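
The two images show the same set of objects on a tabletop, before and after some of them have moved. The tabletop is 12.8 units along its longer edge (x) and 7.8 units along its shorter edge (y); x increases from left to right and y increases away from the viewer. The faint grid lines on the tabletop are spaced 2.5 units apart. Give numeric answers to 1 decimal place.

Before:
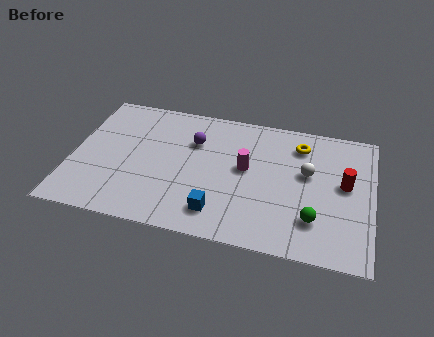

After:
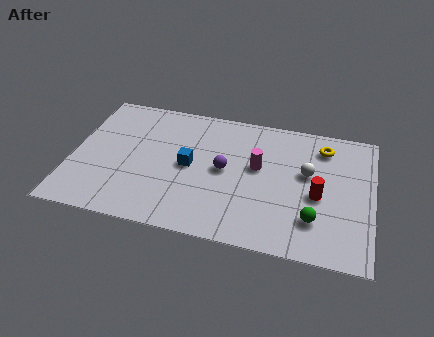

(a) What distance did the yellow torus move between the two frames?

1.0

The yellow torus moved from about (9.6, 6.2) to (10.6, 6.3), a distance of √(1.0² + 0.1²) ≈ 1.0.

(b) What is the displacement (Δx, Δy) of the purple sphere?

(1.4, -1.4)

The purple sphere was at about (5.1, 5.4) and moved to about (6.5, 4.0).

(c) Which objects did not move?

the white sphere and the green sphere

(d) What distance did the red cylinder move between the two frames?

1.4

From (11.6, 4.3) to (10.5, 3.4), the red cylinder covered √(1.1² + 0.9²) ≈ 1.4 units.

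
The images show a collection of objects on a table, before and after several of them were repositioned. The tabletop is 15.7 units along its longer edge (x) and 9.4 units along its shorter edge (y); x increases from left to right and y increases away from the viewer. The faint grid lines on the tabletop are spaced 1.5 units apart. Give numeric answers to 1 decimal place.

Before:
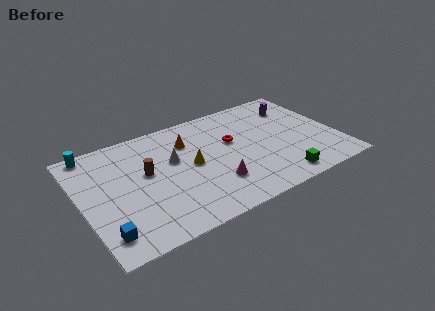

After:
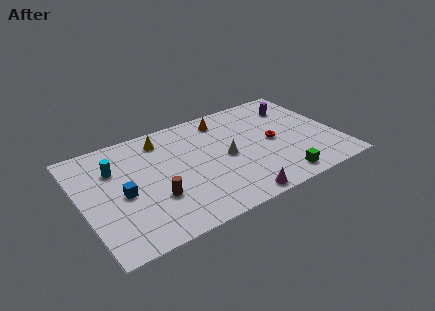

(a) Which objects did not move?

the green cube and the purple cylinder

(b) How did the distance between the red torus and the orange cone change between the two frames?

+1.3

They were about 2.9 units apart before and 4.2 after — 1.3 units further apart.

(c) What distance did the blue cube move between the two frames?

3.0

The blue cube was near (1.0, 1.7) before and (2.4, 4.3) after, so it travelled √(1.4² + 2.6²) ≈ 3.0 units.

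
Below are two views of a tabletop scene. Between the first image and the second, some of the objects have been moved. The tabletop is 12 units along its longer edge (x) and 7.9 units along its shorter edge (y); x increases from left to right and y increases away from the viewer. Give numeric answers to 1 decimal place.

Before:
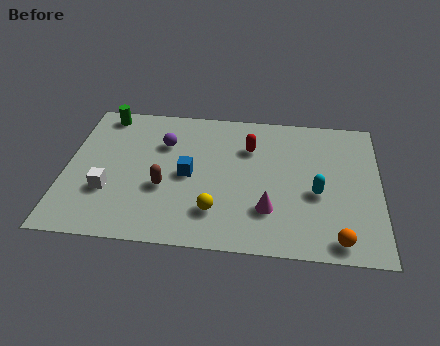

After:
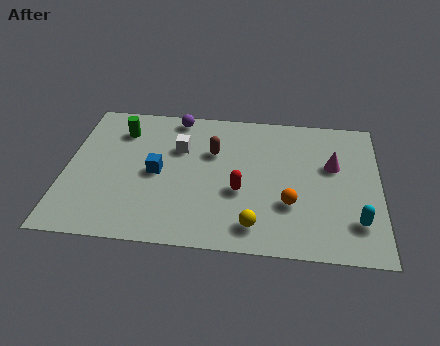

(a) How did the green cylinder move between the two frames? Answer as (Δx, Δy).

(0.7, -0.9)

From the two frames, the green cylinder sits at roughly (1.3, 7.0) before and (2.0, 6.1) after.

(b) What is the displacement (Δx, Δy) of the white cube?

(2.6, 2.7)

The white cube was at about (1.7, 2.6) and moved to about (4.3, 5.3).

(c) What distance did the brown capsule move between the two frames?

2.8

The brown capsule moved from about (3.8, 3.0) to (5.6, 5.2), a distance of √(1.8² + 2.2²) ≈ 2.8.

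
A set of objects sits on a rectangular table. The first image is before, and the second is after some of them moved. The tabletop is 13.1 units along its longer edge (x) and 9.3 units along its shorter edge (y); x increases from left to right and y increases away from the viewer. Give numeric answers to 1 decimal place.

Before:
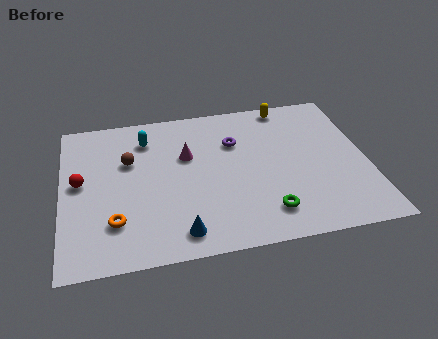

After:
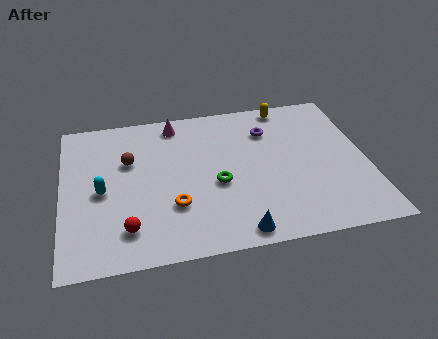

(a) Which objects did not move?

the brown sphere and the yellow capsule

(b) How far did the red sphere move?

3.6

The red sphere moved from about (0.8, 5.0) to (2.7, 1.9), a distance of √(1.9² + 3.1²) ≈ 3.6.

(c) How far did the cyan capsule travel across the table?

3.6

The cyan capsule was near (3.7, 7.3) before and (1.7, 4.3) after, so it travelled √(2.0² + 3.0²) ≈ 3.6 units.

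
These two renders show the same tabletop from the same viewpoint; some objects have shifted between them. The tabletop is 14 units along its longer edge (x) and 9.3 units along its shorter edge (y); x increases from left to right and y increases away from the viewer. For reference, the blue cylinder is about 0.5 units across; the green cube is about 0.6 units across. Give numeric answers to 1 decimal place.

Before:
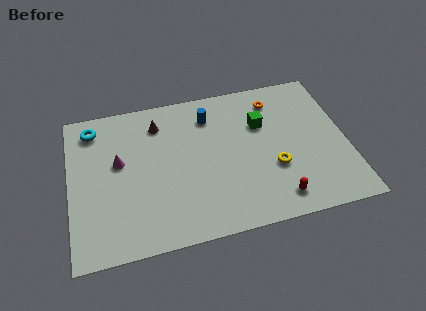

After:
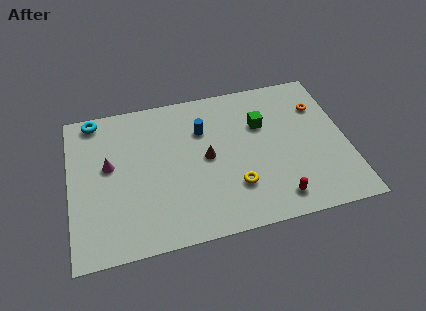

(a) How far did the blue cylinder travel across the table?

0.9

The blue cylinder was near (7.2, 7.3) before and (6.8, 6.5) after, so it travelled √(0.4² + 0.8²) ≈ 0.9 units.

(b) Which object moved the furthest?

the brown cone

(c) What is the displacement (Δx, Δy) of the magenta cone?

(-0.5, -0.1)

From the two frames, the magenta cone sits at roughly (2.5, 5.4) before and (2.0, 5.3) after.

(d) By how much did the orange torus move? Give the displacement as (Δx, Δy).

(2.2, -0.9)

The orange torus started near (10.6, 7.6) and ended near (12.8, 6.7).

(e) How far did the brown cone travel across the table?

3.5

The brown cone moved from about (4.6, 7.4) to (6.9, 4.7), a distance of √(2.3² + 2.7²) ≈ 3.5.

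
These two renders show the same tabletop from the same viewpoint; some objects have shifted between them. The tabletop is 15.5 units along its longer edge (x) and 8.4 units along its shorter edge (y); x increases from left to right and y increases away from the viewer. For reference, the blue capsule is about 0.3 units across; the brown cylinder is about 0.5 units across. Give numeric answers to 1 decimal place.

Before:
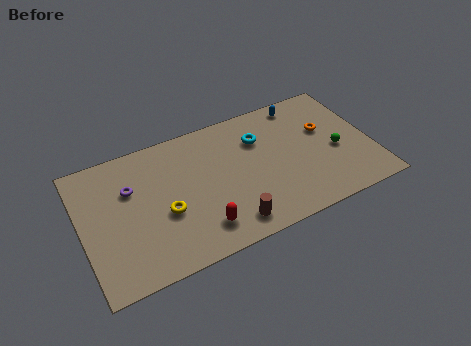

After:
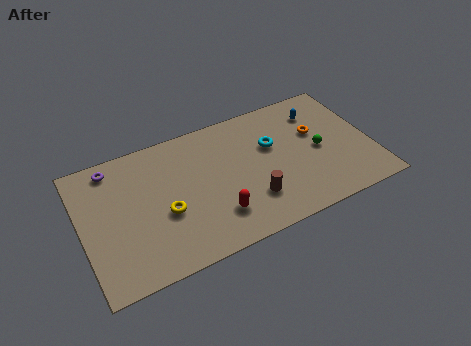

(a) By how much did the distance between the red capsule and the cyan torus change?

-1.0

Before: roughly 5.7 units apart; after: 4.7. That's 1.0 units closer together.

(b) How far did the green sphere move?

1.0

From (13.6, 3.6) to (12.7, 4.0), the green sphere covered √(0.9² + 0.4²) ≈ 1.0 units.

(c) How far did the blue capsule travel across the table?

1.2

The blue capsule was near (12.2, 7.4) before and (13.0, 6.5) after, so it travelled √(0.8² + 0.9²) ≈ 1.2 units.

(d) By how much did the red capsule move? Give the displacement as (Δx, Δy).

(0.9, 0.4)

The red capsule was at about (6.0, 1.7) and moved to about (6.9, 2.1).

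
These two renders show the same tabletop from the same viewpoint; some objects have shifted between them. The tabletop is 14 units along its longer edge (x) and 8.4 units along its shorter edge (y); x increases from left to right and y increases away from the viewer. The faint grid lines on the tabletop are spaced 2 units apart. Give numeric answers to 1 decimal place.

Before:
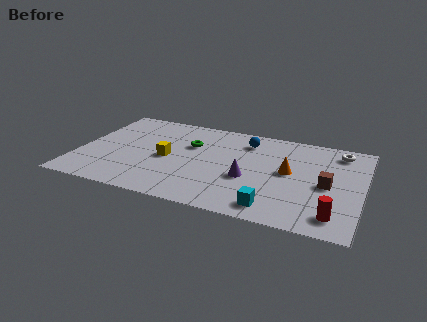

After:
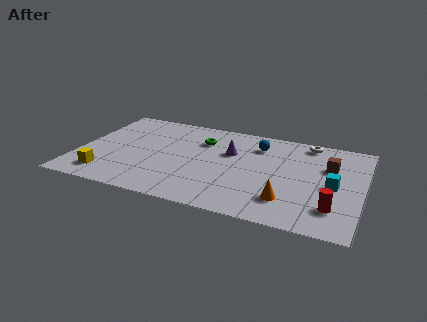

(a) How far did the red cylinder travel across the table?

0.6

The red cylinder moved from about (12.8, 1.4) to (12.7, 2.0), a distance of √(0.1² + 0.6²) ≈ 0.6.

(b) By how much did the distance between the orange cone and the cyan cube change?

-0.5

Before: roughly 3.3 units apart; after: 2.8. That's 0.5 units closer together.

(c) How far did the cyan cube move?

3.8

The cyan cube moved from about (9.9, 1.2) to (12.6, 3.9), a distance of √(2.7² + 2.7²) ≈ 3.8.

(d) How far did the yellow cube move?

3.7

The yellow cube moved from about (4.4, 3.9) to (1.6, 1.5), a distance of √(2.8² + 2.4²) ≈ 3.7.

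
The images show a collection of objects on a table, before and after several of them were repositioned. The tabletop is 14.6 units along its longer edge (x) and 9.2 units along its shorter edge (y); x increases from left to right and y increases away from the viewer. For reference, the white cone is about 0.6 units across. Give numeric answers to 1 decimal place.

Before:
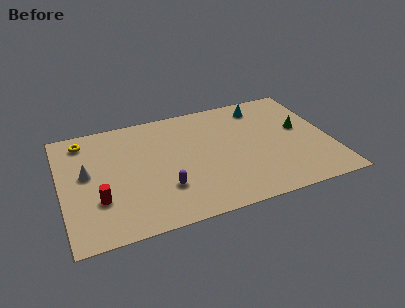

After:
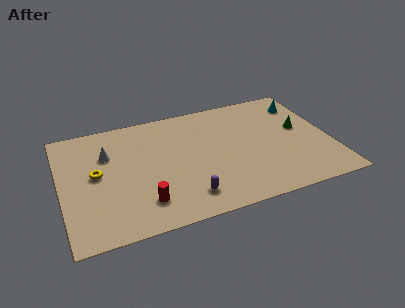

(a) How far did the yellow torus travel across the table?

2.9

From (1.4, 7.8) to (1.9, 4.9), the yellow torus covered √(0.5² + 2.9²) ≈ 2.9 units.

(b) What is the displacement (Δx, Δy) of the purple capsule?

(1.1, -1.0)

The purple capsule started near (5.4, 2.7) and ended near (6.5, 1.7).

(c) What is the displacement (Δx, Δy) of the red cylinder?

(2.3, -0.9)

The red cylinder started near (1.9, 2.9) and ended near (4.2, 2.0).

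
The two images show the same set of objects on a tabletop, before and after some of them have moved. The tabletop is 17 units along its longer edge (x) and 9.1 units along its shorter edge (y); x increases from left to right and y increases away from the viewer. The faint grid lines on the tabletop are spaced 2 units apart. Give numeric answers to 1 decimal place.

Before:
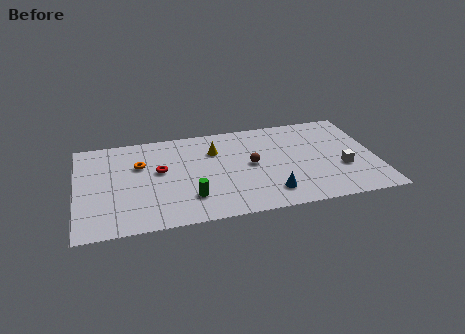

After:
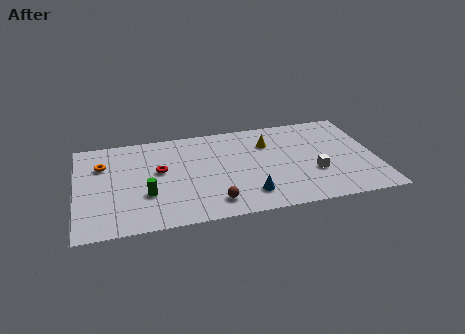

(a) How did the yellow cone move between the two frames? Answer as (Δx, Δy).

(3.1, 0.1)

From the two frames, the yellow cone sits at roughly (7.9, 6.5) before and (11.0, 6.6) after.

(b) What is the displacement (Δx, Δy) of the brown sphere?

(-2.3, -3.1)

The brown sphere started near (9.9, 4.7) and ended near (7.6, 1.6).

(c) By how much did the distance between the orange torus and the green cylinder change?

-0.5

Before: roughly 4.6 units apart; after: 4.1. That's 0.5 units closer together.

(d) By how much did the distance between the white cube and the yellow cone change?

-3.6

Before: roughly 7.8 units apart; after: 4.2. That's 3.6 units closer together.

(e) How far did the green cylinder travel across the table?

2.5

The green cylinder moved from about (6.3, 2.3) to (3.9, 3.1), a distance of √(2.4² + 0.8²) ≈ 2.5.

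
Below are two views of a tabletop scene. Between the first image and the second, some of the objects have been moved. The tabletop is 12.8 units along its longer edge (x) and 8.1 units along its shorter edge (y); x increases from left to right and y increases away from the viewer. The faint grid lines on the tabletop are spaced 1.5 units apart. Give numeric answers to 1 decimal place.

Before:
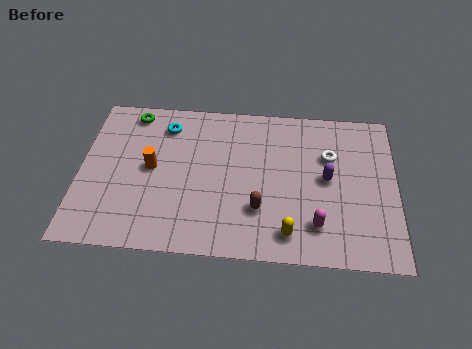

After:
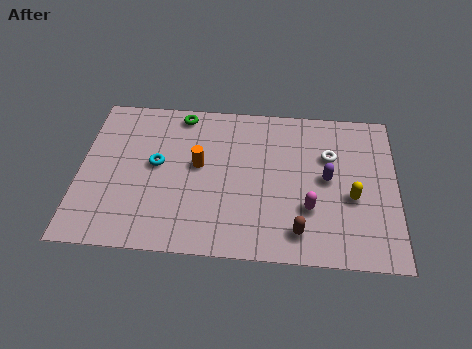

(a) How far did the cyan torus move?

2.1

The cyan torus moved from about (3.4, 6.5) to (3.1, 4.4), a distance of √(0.3² + 2.1²) ≈ 2.1.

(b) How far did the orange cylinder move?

1.9

From (2.9, 4.2) to (4.8, 4.5), the orange cylinder covered √(1.9² + 0.3²) ≈ 1.9 units.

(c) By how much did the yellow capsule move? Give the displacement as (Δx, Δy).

(2.5, 2.0)

The yellow capsule started near (8.5, 1.3) and ended near (11.0, 3.3).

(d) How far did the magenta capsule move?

0.9

The magenta capsule moved from about (9.6, 1.8) to (9.3, 2.6), a distance of √(0.3² + 0.8²) ≈ 0.9.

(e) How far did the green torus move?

2.0

From (2.0, 7.1) to (4.0, 7.2), the green torus covered √(2.0² + 0.1²) ≈ 2.0 units.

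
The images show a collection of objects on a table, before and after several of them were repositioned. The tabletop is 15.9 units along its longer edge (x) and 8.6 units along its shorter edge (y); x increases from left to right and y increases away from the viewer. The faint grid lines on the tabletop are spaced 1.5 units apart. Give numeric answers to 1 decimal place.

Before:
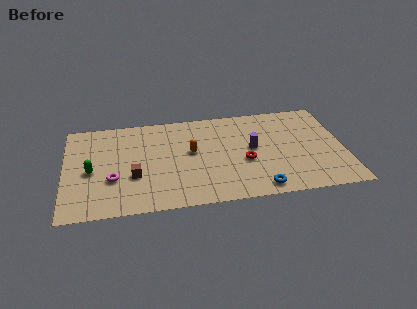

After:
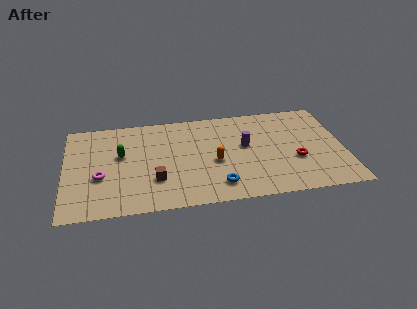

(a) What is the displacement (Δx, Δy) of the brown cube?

(1.2, -0.5)

The brown cube was at about (3.9, 3.1) and moved to about (5.1, 2.6).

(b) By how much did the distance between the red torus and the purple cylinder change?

+2.1

Before: roughly 1.2 units apart; after: 3.3. That's 2.1 units further apart.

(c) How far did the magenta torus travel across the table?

0.8

From (2.7, 3.0) to (2.0, 3.3), the magenta torus covered √(0.7² + 0.3²) ≈ 0.8 units.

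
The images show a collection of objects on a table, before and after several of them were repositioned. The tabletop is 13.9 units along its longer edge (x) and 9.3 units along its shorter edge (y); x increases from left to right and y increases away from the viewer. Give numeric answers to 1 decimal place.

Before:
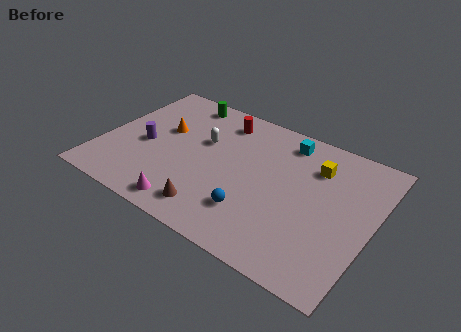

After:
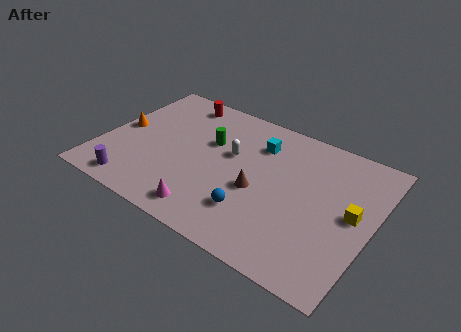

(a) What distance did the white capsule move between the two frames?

1.5

The white capsule moved from about (5.0, 5.8) to (6.5, 5.6), a distance of √(1.5² + 0.2²) ≈ 1.5.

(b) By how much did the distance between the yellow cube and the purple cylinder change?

+2.4

They were about 8.9 units apart before and 11.3 after — 2.4 units further apart.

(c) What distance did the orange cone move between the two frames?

2.3

The orange cone moved from about (2.9, 5.6) to (0.8, 4.7), a distance of √(2.1² + 0.9²) ≈ 2.3.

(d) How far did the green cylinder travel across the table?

3.0

From (3.4, 8.2) to (5.3, 5.9), the green cylinder covered √(1.9² + 2.3²) ≈ 3.0 units.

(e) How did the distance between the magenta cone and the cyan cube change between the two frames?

-1.9

They were about 7.8 units apart before and 5.9 after — 1.9 units closer together.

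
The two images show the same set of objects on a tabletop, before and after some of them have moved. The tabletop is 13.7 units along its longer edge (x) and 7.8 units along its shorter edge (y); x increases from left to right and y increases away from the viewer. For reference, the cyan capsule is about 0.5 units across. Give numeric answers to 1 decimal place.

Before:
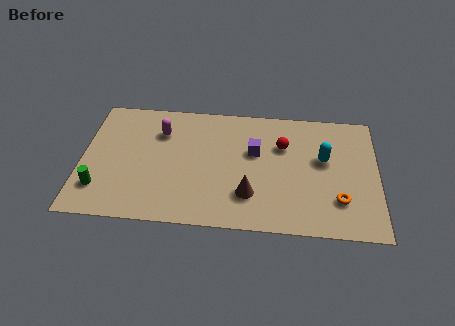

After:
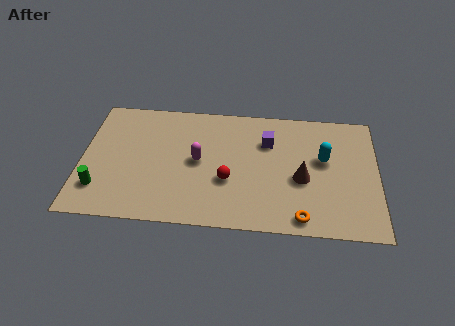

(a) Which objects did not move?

the cyan capsule and the green cylinder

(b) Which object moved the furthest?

the red sphere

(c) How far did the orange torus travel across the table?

2.1

From (11.9, 2.1) to (10.2, 0.9), the orange torus covered √(1.7² + 1.2²) ≈ 2.1 units.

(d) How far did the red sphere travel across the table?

3.5

The red sphere moved from about (9.3, 5.3) to (6.8, 2.9), a distance of √(2.5² + 2.4²) ≈ 3.5.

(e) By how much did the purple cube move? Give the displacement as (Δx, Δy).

(0.6, 0.7)

From the two frames, the purple cube sits at roughly (8.0, 4.8) before and (8.6, 5.5) after.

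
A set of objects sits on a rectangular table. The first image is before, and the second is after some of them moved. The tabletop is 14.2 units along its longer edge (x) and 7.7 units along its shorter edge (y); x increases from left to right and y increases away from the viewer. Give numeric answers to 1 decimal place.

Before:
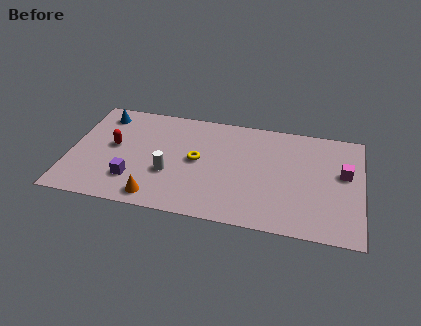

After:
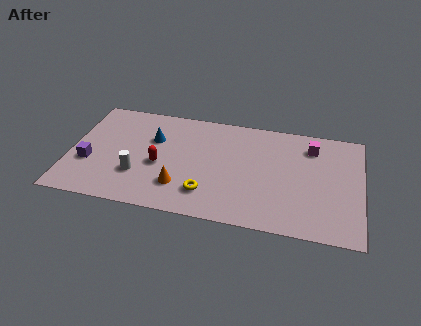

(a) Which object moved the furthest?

the blue cone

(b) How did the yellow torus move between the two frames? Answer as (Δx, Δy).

(0.6, -2.2)

From the two frames, the yellow torus sits at roughly (6.2, 4.0) before and (6.8, 1.8) after.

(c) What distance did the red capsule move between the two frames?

2.5

The red capsule was near (2.1, 4.2) before and (4.4, 3.3) after, so it travelled √(2.3² + 0.9²) ≈ 2.5 units.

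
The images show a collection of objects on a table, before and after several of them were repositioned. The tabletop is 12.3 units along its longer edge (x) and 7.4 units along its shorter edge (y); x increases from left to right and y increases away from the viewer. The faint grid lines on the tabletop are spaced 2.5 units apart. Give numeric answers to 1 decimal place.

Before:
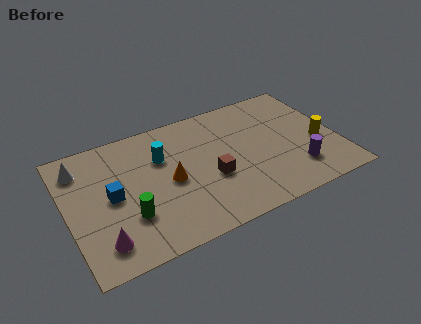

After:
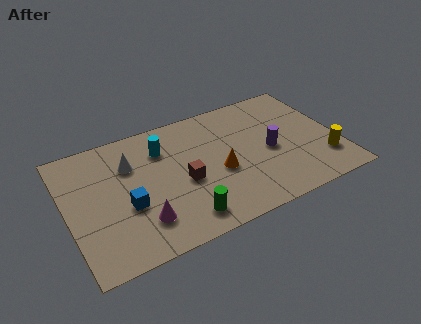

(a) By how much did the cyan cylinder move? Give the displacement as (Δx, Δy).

(0.1, 0.5)

The cyan cylinder started near (4.4, 5.0) and ended near (4.5, 5.5).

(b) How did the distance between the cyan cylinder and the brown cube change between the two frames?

-0.5

Before: roughly 2.9 units apart; after: 2.4. That's 0.5 units closer together.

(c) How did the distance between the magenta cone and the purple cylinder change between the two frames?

-2.6

The distance was about 8.9 in the first image and 6.3 in the second, so they moved 2.6 units closer together.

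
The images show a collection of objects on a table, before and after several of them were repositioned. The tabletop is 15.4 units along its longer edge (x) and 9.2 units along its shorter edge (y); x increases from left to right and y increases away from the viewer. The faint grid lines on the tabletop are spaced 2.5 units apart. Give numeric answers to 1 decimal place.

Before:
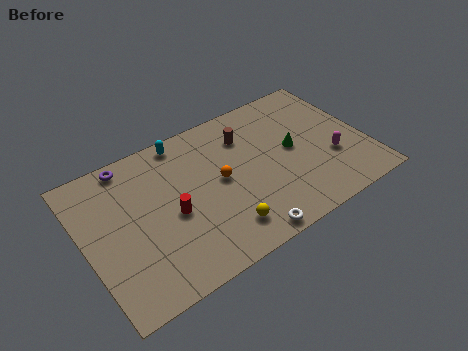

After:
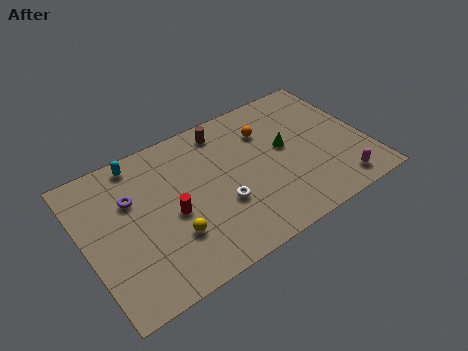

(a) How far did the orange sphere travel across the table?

3.5

The orange sphere was near (7.4, 4.8) before and (10.3, 6.7) after, so it travelled √(2.9² + 1.9²) ≈ 3.5 units.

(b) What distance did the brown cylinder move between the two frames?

1.5

From (9.2, 6.9) to (8.1, 7.9), the brown cylinder covered √(1.1² + 1.0²) ≈ 1.5 units.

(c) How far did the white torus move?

2.6

The white torus moved from about (8.0, 0.8) to (7.2, 3.3), a distance of √(0.8² + 2.5²) ≈ 2.6.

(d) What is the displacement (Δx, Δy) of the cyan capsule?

(-2.5, -0.1)

From the two frames, the cyan capsule sits at roughly (5.9, 8.3) before and (3.4, 8.2) after.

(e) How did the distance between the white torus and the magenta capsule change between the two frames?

+0.6

They were about 5.9 units apart before and 6.5 after — 0.6 units further apart.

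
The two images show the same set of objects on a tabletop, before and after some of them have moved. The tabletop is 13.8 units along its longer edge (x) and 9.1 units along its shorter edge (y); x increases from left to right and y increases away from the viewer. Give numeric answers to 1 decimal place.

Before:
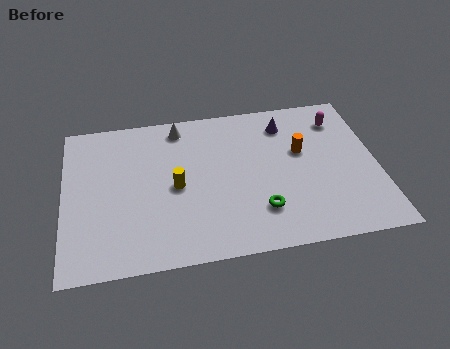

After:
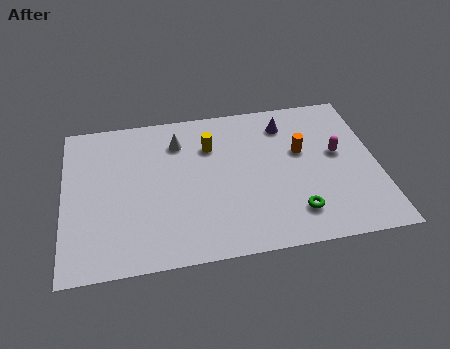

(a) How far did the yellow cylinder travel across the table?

2.7

From (4.9, 4.3) to (6.5, 6.5), the yellow cylinder covered √(1.6² + 2.2²) ≈ 2.7 units.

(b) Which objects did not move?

the purple cone and the orange cylinder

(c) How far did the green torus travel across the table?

1.6

The green torus was near (8.5, 2.3) before and (10.0, 1.9) after, so it travelled √(1.5² + 0.4²) ≈ 1.6 units.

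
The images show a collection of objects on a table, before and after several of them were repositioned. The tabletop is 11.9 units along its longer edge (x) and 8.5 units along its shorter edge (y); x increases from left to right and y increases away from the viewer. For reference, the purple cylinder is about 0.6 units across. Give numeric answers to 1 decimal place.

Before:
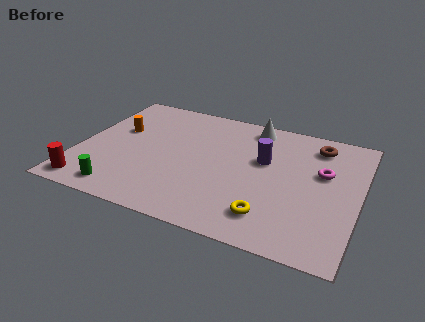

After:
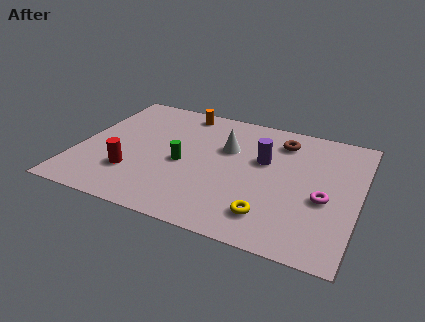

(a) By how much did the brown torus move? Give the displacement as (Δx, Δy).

(-1.5, -0.2)

From the two frames, the brown torus sits at roughly (9.9, 7.0) before and (8.4, 6.8) after.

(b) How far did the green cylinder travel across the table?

3.5

The green cylinder was near (2.2, 1.1) before and (4.5, 3.8) after, so it travelled √(2.3² + 2.7²) ≈ 3.5 units.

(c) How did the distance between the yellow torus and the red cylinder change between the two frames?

-1.7

Before: roughly 7.6 units apart; after: 5.9. That's 1.7 units closer together.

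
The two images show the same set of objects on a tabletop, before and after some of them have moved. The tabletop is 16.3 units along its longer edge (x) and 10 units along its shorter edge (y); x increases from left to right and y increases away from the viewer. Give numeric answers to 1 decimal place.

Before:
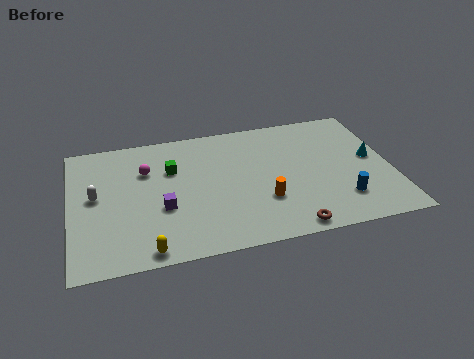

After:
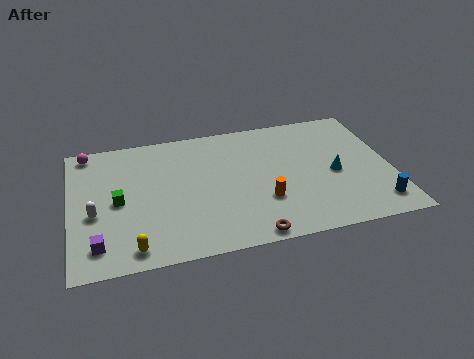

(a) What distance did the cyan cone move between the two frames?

2.2

The cyan cone was near (15.4, 5.3) before and (13.4, 4.5) after, so it travelled √(2.0² + 0.8²) ≈ 2.2 units.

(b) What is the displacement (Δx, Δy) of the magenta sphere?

(-2.9, 2.1)

The magenta sphere started near (3.9, 6.9) and ended near (1.0, 9.0).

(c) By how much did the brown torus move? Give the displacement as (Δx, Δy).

(-2.0, -0.1)

From the two frames, the brown torus sits at roughly (10.8, 0.9) before and (8.8, 0.8) after.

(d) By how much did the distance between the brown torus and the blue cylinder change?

+3.4

The distance was about 3.2 in the first image and 6.6 in the second, so they moved 3.4 units further apart.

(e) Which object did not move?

the orange cylinder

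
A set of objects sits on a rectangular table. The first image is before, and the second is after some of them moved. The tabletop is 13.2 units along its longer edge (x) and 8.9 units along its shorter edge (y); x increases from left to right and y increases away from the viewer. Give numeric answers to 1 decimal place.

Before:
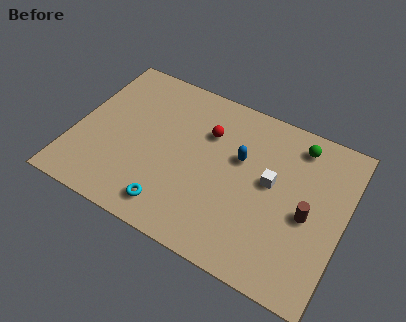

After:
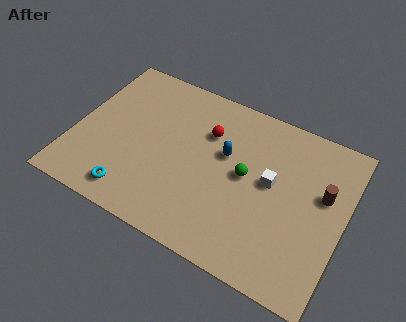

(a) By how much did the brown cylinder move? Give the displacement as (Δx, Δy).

(0.6, 1.4)

From the two frames, the brown cylinder sits at roughly (11.5, 4.0) before and (12.1, 5.4) after.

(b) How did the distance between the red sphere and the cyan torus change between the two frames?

+0.8

They were about 4.9 units apart before and 5.7 after — 0.8 units further apart.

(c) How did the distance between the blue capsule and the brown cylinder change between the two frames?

+1.0

They were about 3.8 units apart before and 4.8 after — 1.0 units further apart.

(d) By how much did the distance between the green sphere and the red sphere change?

-1.9

The distance was about 4.5 in the first image and 2.6 in the second, so they moved 1.9 units closer together.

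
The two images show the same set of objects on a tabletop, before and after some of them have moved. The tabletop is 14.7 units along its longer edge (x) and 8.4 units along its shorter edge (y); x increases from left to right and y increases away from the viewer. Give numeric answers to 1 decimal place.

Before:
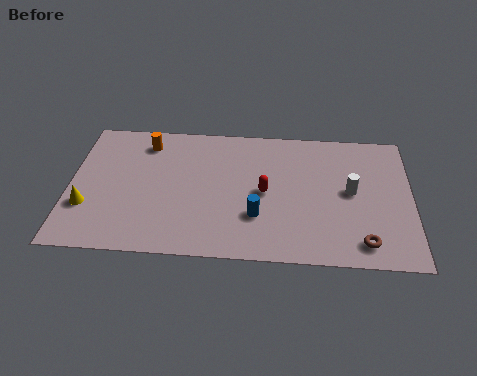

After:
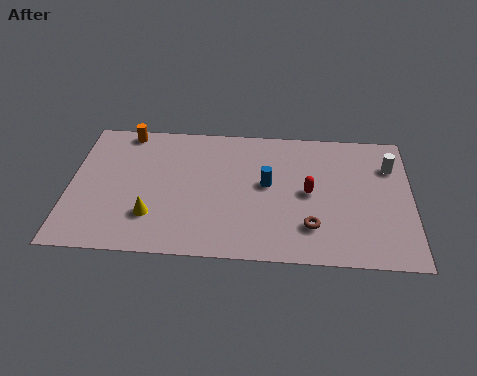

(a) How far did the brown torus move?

2.3

From (12.6, 1.3) to (10.4, 2.1), the brown torus covered √(2.2² + 0.8²) ≈ 2.3 units.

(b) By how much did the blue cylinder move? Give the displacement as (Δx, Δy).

(0.4, 2.0)

The blue cylinder started near (8.1, 2.6) and ended near (8.5, 4.6).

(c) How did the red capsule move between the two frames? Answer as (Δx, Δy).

(1.9, 0.1)

From the two frames, the red capsule sits at roughly (8.4, 4.1) before and (10.3, 4.2) after.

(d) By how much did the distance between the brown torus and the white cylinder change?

+2.1

The distance was about 3.1 in the first image and 5.2 in the second, so they moved 2.1 units further apart.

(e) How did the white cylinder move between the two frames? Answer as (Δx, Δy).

(1.7, 1.7)

The white cylinder started near (12.1, 4.4) and ended near (13.8, 6.1).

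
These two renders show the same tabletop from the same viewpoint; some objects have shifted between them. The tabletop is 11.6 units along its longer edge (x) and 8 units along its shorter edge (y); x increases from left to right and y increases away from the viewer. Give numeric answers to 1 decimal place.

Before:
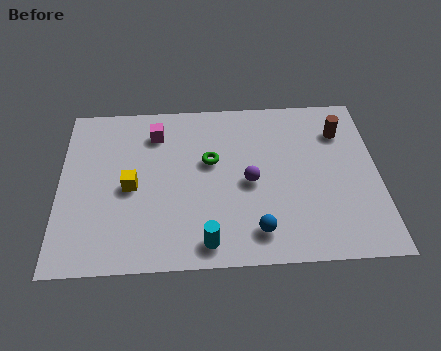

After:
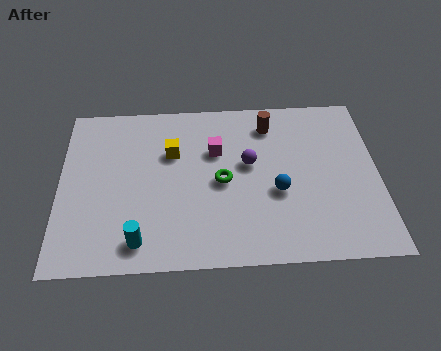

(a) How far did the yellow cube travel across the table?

2.2

From (2.6, 3.7) to (4.1, 5.3), the yellow cube covered √(1.5² + 1.6²) ≈ 2.2 units.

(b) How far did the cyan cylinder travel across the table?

2.4

The cyan cylinder was near (5.3, 1.0) before and (2.9, 1.2) after, so it travelled √(2.4² + 0.2²) ≈ 2.4 units.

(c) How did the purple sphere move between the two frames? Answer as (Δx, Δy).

(0.0, 0.9)

The purple sphere was at about (6.9, 3.7) and moved to about (6.9, 4.6).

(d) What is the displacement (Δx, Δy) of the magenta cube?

(2.2, -1.0)

The magenta cube was at about (3.5, 6.3) and moved to about (5.7, 5.3).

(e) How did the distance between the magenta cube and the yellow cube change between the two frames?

-1.2

The distance was about 2.8 in the first image and 1.6 in the second, so they moved 1.2 units closer together.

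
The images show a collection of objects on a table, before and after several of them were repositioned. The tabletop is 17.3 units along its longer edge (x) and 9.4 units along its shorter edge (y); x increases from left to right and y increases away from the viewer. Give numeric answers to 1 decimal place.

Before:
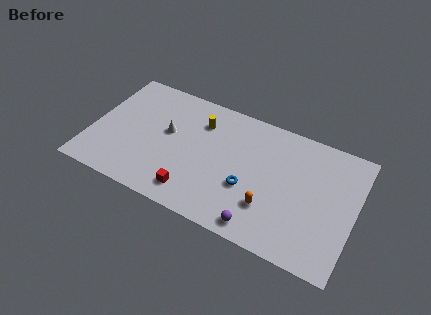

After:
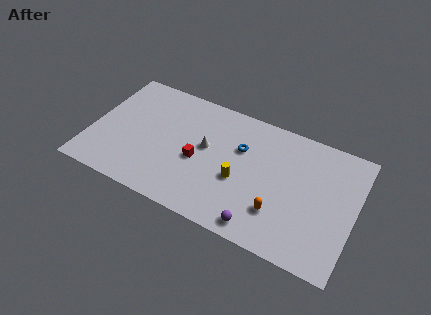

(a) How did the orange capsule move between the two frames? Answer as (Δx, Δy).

(0.6, -0.1)

The orange capsule was at about (12.0, 2.7) and moved to about (12.6, 2.6).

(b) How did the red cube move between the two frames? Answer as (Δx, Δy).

(0.0, 2.5)

The red cube was at about (7.1, 1.6) and moved to about (7.1, 4.1).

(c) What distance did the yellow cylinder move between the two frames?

4.5

The yellow cylinder moved from about (6.9, 7.1) to (9.9, 3.8), a distance of √(3.0² + 3.3²) ≈ 4.5.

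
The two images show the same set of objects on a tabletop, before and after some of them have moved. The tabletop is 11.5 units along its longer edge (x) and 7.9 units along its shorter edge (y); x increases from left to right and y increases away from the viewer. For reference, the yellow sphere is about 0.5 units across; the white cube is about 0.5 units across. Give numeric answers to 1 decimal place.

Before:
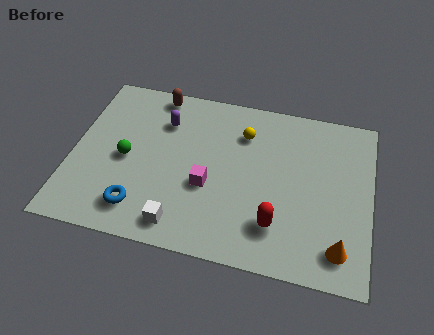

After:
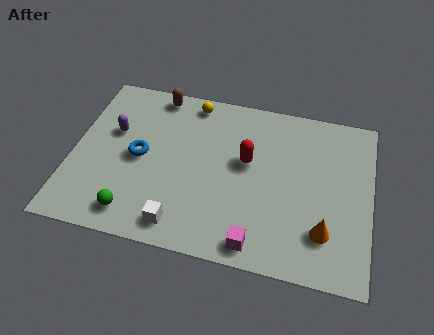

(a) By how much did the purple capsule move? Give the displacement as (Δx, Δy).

(-1.9, -0.9)

From the two frames, the purple capsule sits at roughly (3.4, 5.8) before and (1.5, 4.9) after.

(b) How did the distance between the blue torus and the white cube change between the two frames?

+1.7

They were about 1.6 units apart before and 3.3 after — 1.7 units further apart.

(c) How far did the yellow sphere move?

2.4

From (6.5, 5.9) to (4.4, 7.0), the yellow sphere covered √(2.1² + 1.1²) ≈ 2.4 units.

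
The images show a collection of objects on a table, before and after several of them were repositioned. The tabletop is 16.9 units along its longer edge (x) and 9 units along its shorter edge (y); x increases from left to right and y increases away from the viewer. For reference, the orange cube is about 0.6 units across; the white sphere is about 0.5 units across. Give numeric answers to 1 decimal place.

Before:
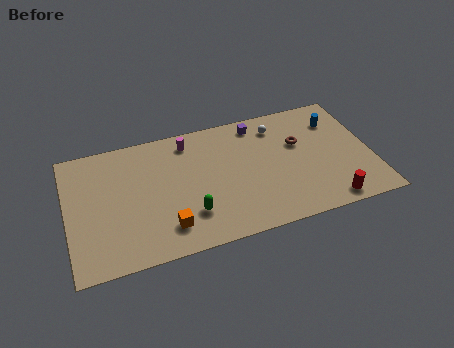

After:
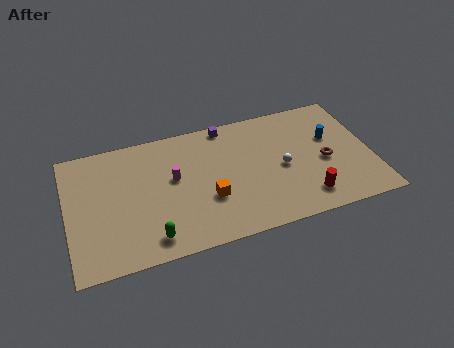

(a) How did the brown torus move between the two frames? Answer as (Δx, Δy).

(1.3, -1.7)

The brown torus was at about (13.0, 5.7) and moved to about (14.3, 4.0).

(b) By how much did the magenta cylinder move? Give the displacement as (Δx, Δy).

(-1.0, -2.4)

From the two frames, the magenta cylinder sits at roughly (6.9, 7.6) before and (5.9, 5.2) after.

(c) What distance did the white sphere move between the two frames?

3.1

From (11.9, 7.3) to (11.9, 4.2), the white sphere covered √(0.0² + 3.1²) ≈ 3.1 units.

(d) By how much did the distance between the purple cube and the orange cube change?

-2.9

They were about 8.1 units apart before and 5.2 after — 2.9 units closer together.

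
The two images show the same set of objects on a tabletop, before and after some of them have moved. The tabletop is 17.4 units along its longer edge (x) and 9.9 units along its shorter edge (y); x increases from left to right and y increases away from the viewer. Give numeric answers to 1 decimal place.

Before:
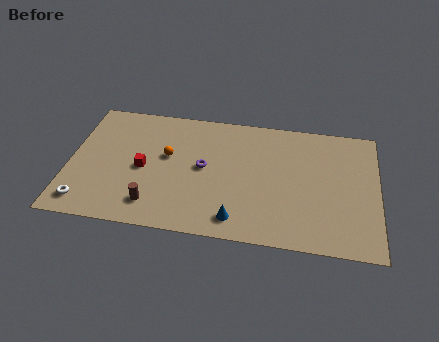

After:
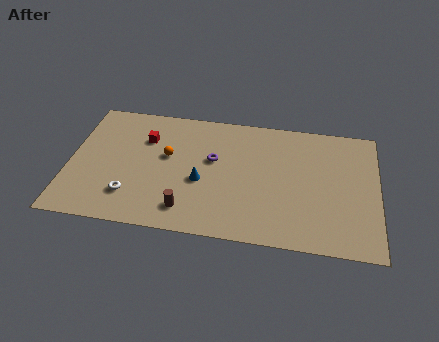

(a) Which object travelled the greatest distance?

the blue cone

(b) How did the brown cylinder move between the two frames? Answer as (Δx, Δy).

(1.9, -0.1)

The brown cylinder was at about (4.9, 1.9) and moved to about (6.8, 1.8).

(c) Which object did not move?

the orange sphere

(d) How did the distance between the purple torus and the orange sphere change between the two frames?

+0.4

The distance was about 2.2 in the first image and 2.6 in the second, so they moved 0.4 units further apart.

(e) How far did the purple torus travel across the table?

0.9

The purple torus was near (7.6, 5.2) before and (8.1, 5.9) after, so it travelled √(0.5² + 0.7²) ≈ 0.9 units.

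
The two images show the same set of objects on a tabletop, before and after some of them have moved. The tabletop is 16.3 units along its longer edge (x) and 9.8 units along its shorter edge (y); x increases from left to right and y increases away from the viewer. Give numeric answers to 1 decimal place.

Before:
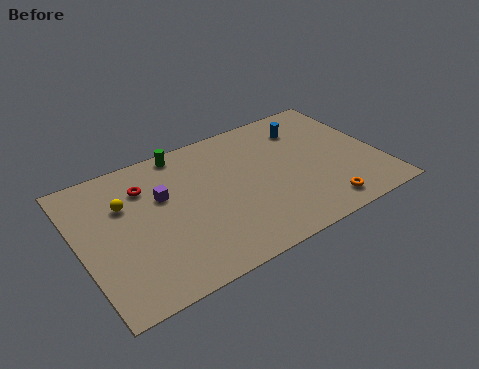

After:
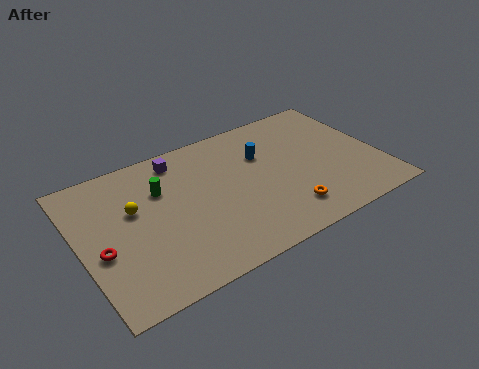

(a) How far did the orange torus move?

2.0

From (12.6, 1.4) to (10.7, 2.0), the orange torus covered √(1.9² + 0.6²) ≈ 2.0 units.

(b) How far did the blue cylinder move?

2.8

From (12.8, 7.6) to (10.2, 6.6), the blue cylinder covered √(2.6² + 1.0²) ≈ 2.8 units.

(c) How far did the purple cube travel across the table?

2.5

The purple cube moved from about (4.6, 6.2) to (5.8, 8.4), a distance of √(1.2² + 2.2²) ≈ 2.5.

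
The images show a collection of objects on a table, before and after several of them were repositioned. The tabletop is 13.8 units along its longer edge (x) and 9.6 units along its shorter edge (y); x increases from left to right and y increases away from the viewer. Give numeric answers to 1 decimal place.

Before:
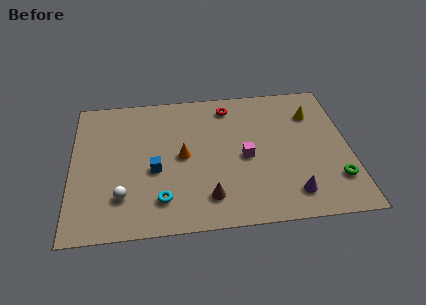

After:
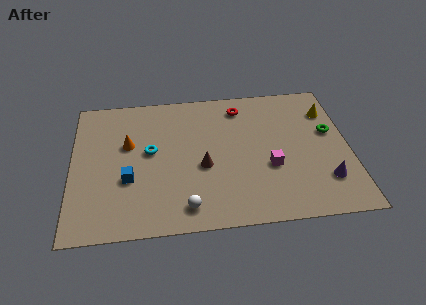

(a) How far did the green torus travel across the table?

3.3

From (13.0, 2.4) to (12.9, 5.7), the green torus covered √(0.1² + 3.3²) ≈ 3.3 units.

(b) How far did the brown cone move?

2.1

The brown cone was near (6.7, 1.9) before and (6.5, 4.0) after, so it travelled √(0.2² + 2.1²) ≈ 2.1 units.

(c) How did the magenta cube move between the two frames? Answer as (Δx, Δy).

(1.2, -0.8)

The magenta cube started near (8.6, 4.4) and ended near (9.8, 3.6).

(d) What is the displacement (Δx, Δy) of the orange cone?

(-2.7, 1.1)

The orange cone started near (5.5, 4.8) and ended near (2.8, 5.9).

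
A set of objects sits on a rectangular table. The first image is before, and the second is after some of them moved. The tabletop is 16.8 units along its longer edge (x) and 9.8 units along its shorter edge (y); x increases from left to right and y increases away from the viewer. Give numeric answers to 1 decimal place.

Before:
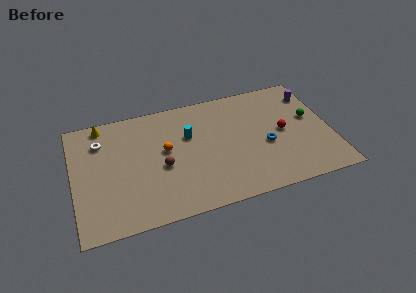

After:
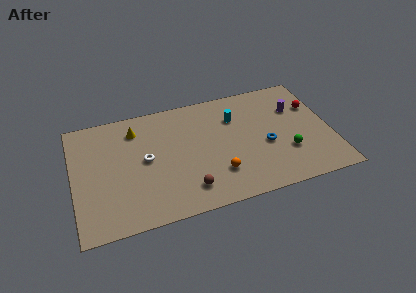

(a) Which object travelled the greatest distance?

the orange sphere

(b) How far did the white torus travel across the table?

3.6

From (1.9, 7.4) to (4.7, 5.1), the white torus covered √(2.8² + 2.3²) ≈ 3.6 units.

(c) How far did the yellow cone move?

2.3

The yellow cone moved from about (2.1, 8.8) to (4.2, 7.8), a distance of √(2.1² + 1.0²) ≈ 2.3.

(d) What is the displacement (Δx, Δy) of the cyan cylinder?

(3.1, 0.7)

The cyan cylinder started near (7.6, 6.3) and ended near (10.7, 7.0).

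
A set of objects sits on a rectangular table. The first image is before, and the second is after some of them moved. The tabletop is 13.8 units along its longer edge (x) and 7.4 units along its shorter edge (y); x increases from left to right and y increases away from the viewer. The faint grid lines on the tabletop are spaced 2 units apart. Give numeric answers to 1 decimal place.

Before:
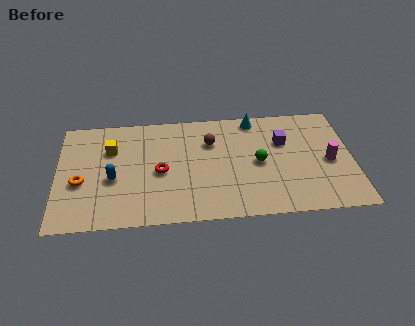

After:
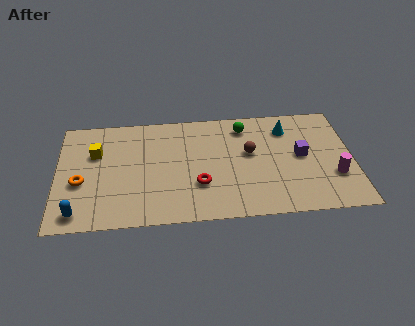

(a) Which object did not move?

the orange torus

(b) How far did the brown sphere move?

2.0

From (7.2, 5.2) to (9.0, 4.3), the brown sphere covered √(1.8² + 0.9²) ≈ 2.0 units.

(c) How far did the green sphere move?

2.6

The green sphere was near (9.4, 3.6) before and (8.8, 6.1) after, so it travelled √(0.6² + 2.5²) ≈ 2.6 units.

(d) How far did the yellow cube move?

0.7

The yellow cube was near (2.5, 5.1) before and (1.8, 4.9) after, so it travelled √(0.7² + 0.2²) ≈ 0.7 units.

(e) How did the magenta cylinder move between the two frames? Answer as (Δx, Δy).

(0.2, -1.0)

The magenta cylinder started near (12.7, 3.4) and ended near (12.9, 2.4).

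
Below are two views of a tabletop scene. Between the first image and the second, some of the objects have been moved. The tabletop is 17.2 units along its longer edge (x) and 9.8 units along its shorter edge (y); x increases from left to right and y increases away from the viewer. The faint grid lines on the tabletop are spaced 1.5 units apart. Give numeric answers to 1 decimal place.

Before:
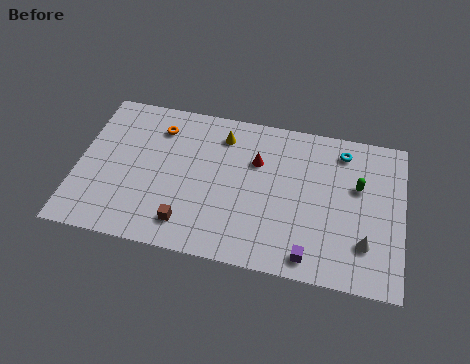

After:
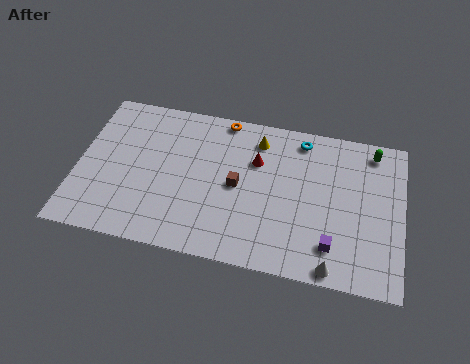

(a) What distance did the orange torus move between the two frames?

3.6

The orange torus moved from about (4.1, 7.7) to (7.5, 9.0), a distance of √(3.4² + 1.3²) ≈ 3.6.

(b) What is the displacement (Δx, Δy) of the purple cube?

(1.1, 0.9)

The purple cube started near (12.5, 1.2) and ended near (13.6, 2.1).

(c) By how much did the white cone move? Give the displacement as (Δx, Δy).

(-1.6, -1.8)

From the two frames, the white cone sits at roughly (15.3, 2.6) before and (13.7, 0.8) after.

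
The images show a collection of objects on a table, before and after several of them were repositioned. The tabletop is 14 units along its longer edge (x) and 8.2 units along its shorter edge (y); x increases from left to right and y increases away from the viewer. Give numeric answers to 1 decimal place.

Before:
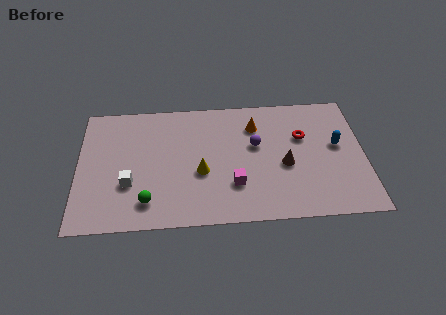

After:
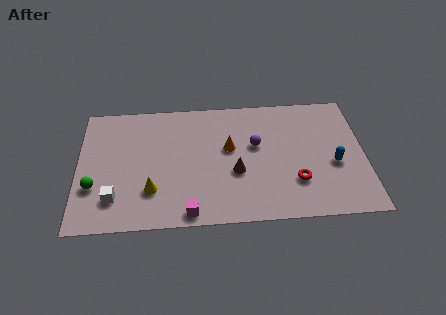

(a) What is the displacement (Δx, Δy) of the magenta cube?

(-2.2, -1.6)

The magenta cube started near (7.6, 2.4) and ended near (5.4, 0.8).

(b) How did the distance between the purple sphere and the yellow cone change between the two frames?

+2.6

They were about 3.1 units apart before and 5.7 after — 2.6 units further apart.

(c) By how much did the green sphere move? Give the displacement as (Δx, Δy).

(-2.6, 1.1)

From the two frames, the green sphere sits at roughly (3.4, 1.6) before and (0.8, 2.7) after.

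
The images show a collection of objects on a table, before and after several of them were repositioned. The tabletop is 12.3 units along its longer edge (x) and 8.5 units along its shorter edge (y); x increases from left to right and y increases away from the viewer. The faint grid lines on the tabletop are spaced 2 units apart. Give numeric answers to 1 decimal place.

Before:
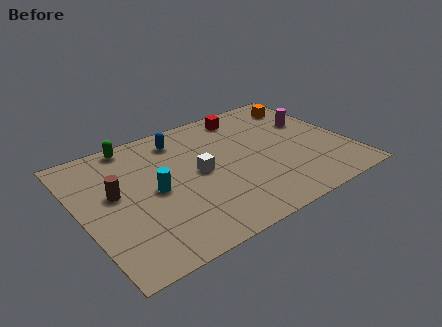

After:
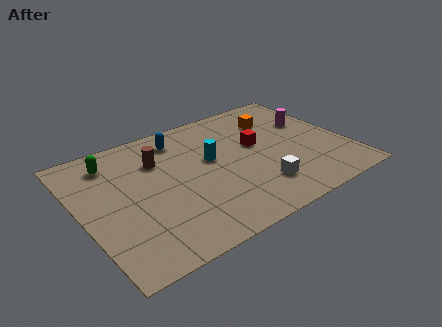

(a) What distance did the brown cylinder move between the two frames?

2.5

From (1.6, 4.8) to (3.8, 6.0), the brown cylinder covered √(2.2² + 1.2²) ≈ 2.5 units.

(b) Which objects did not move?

the magenta cylinder and the blue capsule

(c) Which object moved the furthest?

the white cube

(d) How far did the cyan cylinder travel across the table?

2.9

The cyan cylinder was near (3.3, 4.1) before and (6.1, 4.9) after, so it travelled √(2.8² + 0.8²) ≈ 2.9 units.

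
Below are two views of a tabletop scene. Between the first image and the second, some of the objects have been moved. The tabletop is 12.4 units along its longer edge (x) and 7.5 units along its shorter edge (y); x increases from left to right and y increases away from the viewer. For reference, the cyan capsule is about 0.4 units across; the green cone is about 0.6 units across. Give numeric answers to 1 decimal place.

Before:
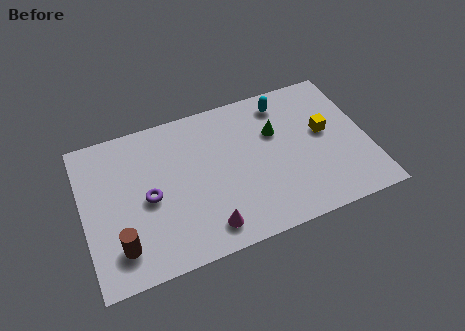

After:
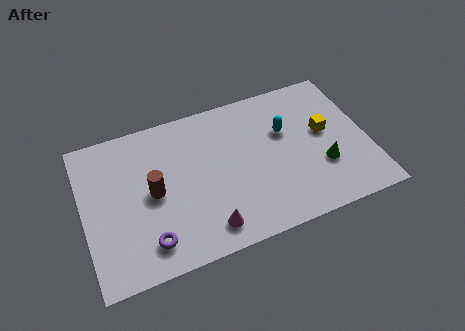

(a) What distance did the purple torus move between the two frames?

2.1

The purple torus moved from about (2.8, 3.5) to (2.6, 1.4), a distance of √(0.2² + 2.1²) ≈ 2.1.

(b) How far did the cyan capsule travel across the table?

1.5

The cyan capsule was near (9.0, 6.3) before and (8.9, 4.8) after, so it travelled √(0.1² + 1.5²) ≈ 1.5 units.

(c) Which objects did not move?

the yellow cube and the magenta cone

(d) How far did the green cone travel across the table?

3.0

The green cone moved from about (8.5, 4.9) to (10.3, 2.5), a distance of √(1.8² + 2.4²) ≈ 3.0.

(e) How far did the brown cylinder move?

2.6

The brown cylinder moved from about (1.4, 1.6) to (3.0, 3.7), a distance of √(1.6² + 2.1²) ≈ 2.6.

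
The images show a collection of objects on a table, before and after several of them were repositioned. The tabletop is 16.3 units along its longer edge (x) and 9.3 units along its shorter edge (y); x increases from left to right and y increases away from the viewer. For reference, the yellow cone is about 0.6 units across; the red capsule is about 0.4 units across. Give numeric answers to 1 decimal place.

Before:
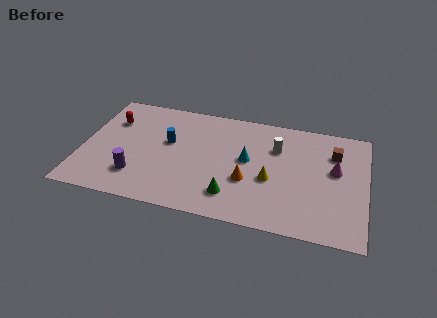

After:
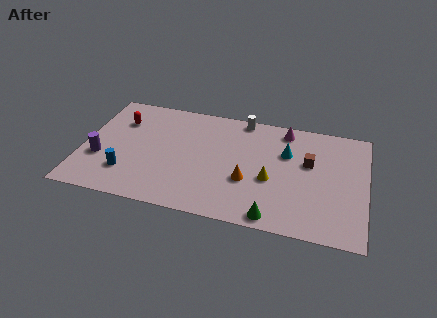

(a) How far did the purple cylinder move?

2.4

From (3.3, 2.3) to (1.1, 3.3), the purple cylinder covered √(2.2² + 1.0²) ≈ 2.4 units.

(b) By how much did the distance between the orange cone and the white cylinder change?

+1.7

They were about 3.4 units apart before and 5.1 after — 1.7 units further apart.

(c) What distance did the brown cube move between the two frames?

1.8

The brown cube was near (14.4, 6.8) before and (13.0, 5.7) after, so it travelled √(1.4² + 1.1²) ≈ 1.8 units.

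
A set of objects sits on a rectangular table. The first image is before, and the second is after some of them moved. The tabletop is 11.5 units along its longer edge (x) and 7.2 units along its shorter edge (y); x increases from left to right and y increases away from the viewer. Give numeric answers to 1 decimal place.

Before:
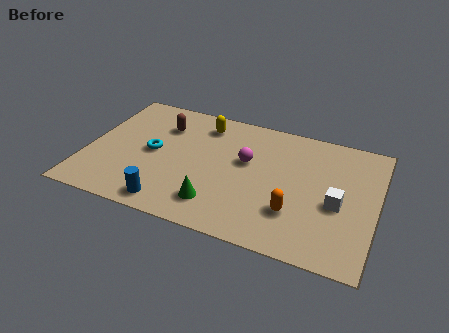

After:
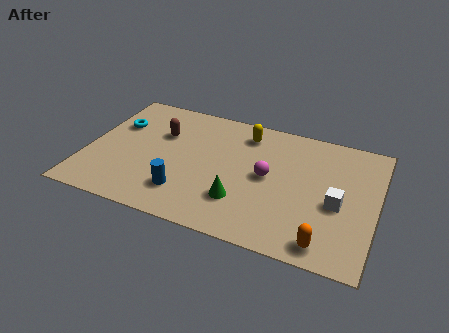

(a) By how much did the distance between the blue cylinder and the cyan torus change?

+1.5

They were about 2.9 units apart before and 4.4 after — 1.5 units further apart.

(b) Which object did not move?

the white cube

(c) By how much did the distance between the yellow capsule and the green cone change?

-0.6

They were about 4.5 units apart before and 3.9 after — 0.6 units closer together.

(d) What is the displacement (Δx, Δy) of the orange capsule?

(1.3, -1.2)

The orange capsule started near (8.4, 2.1) and ended near (9.7, 0.9).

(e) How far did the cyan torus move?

2.0

The cyan torus moved from about (2.6, 3.6) to (1.0, 4.8), a distance of √(1.6² + 1.2²) ≈ 2.0.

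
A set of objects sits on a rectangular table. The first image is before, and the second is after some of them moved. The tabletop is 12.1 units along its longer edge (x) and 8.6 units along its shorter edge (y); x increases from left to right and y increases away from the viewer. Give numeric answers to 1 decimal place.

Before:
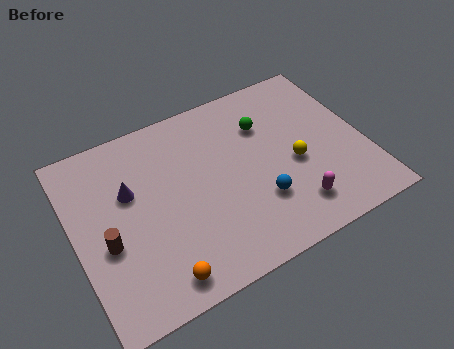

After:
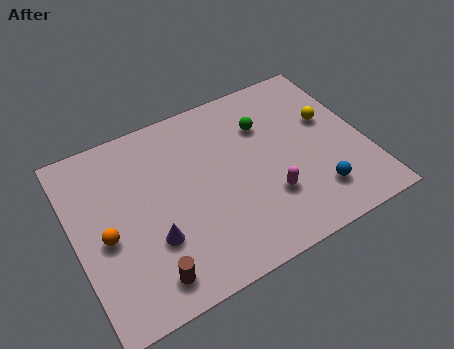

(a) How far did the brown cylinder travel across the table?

2.6

From (1.2, 3.5) to (2.6, 1.3), the brown cylinder covered √(1.4² + 2.2²) ≈ 2.6 units.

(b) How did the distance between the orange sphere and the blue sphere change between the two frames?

+4.1

Before: roughly 4.6 units apart; after: 8.7. That's 4.1 units further apart.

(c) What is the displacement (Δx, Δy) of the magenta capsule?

(-0.9, 0.9)

The magenta capsule started near (8.7, 1.7) and ended near (7.8, 2.6).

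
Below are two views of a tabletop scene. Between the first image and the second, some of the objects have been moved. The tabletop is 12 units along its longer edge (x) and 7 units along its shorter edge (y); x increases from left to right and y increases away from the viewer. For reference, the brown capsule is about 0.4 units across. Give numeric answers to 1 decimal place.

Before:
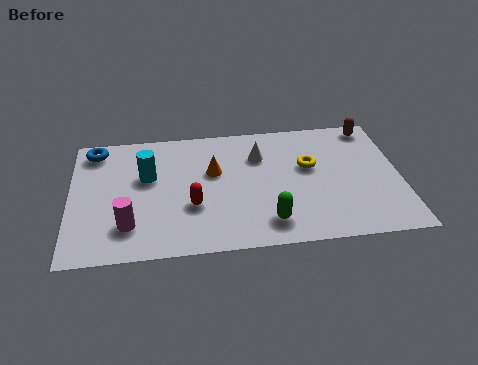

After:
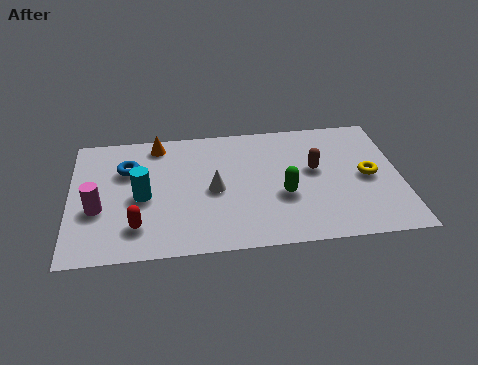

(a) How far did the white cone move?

2.4

From (6.9, 5.0) to (5.2, 3.3), the white cone covered √(1.7² + 1.7²) ≈ 2.4 units.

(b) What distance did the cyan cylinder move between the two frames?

1.1

From (2.8, 4.3) to (2.6, 3.2), the cyan cylinder covered √(0.2² + 1.1²) ≈ 1.1 units.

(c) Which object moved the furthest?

the brown capsule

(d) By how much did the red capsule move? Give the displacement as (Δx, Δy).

(-2.0, -0.9)

The red capsule started near (4.4, 2.5) and ended near (2.4, 1.6).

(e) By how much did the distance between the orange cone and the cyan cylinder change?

+0.6

The distance was about 2.4 in the first image and 3.0 in the second, so they moved 0.6 units further apart.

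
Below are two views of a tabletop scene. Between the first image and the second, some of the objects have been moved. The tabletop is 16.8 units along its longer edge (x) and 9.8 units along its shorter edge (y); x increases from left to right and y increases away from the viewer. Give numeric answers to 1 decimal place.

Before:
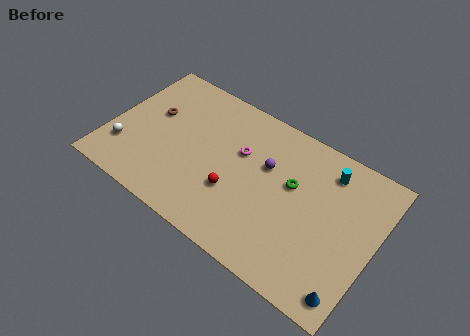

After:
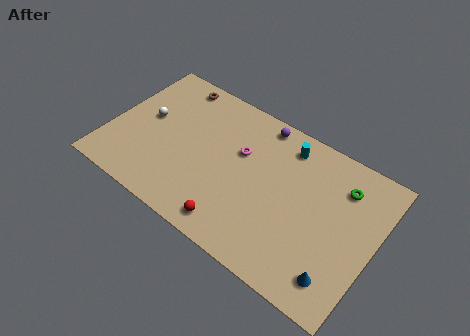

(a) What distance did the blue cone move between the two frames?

0.9

The blue cone moved from about (15.9, 1.3) to (15.1, 1.8), a distance of √(0.8² + 0.5²) ≈ 0.9.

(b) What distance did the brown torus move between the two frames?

2.9

From (2.4, 5.9) to (3.2, 8.7), the brown torus covered √(0.8² + 2.8²) ≈ 2.9 units.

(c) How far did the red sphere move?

2.1

From (8.2, 3.4) to (8.6, 1.3), the red sphere covered √(0.4² + 2.1²) ≈ 2.1 units.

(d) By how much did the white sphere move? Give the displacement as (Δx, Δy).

(0.9, 2.8)

From the two frames, the white sphere sits at roughly (1.2, 2.6) before and (2.1, 5.4) after.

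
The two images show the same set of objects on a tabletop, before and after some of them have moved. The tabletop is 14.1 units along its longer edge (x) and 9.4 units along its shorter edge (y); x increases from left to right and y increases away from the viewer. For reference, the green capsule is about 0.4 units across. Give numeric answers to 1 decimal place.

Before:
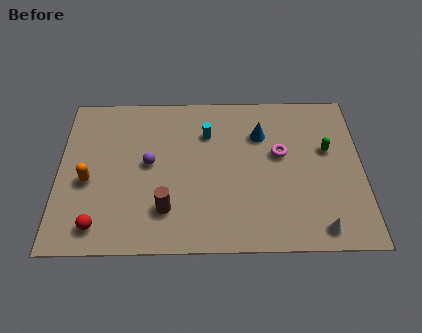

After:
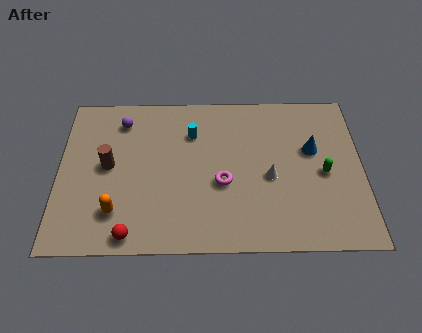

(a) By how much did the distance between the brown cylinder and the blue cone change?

+3.3

They were about 6.2 units apart before and 9.5 after — 3.3 units further apart.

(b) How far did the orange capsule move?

2.2

From (1.4, 4.0) to (2.7, 2.2), the orange capsule covered √(1.3² + 1.8²) ≈ 2.2 units.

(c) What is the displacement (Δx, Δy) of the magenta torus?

(-2.7, -1.7)

From the two frames, the magenta torus sits at roughly (10.3, 5.5) before and (7.6, 3.8) after.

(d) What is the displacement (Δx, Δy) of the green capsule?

(-0.2, -1.4)

The green capsule started near (12.5, 5.7) and ended near (12.3, 4.3).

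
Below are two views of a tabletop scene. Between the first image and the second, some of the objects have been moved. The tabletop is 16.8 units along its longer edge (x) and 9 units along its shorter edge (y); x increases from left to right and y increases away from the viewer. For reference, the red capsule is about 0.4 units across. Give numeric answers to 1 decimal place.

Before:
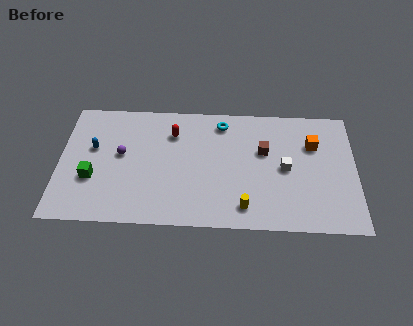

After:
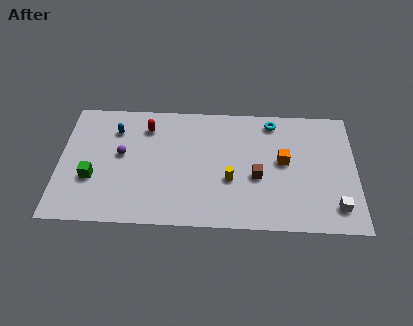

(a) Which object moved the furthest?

the white cube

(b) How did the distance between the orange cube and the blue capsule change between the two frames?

-2.7

Before: roughly 12.5 units apart; after: 9.8. That's 2.7 units closer together.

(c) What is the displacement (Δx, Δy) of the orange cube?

(-1.7, -1.3)

From the two frames, the orange cube sits at roughly (14.4, 6.2) before and (12.7, 4.9) after.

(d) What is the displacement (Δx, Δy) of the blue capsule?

(1.2, 1.4)

The blue capsule started near (1.9, 5.4) and ended near (3.1, 6.8).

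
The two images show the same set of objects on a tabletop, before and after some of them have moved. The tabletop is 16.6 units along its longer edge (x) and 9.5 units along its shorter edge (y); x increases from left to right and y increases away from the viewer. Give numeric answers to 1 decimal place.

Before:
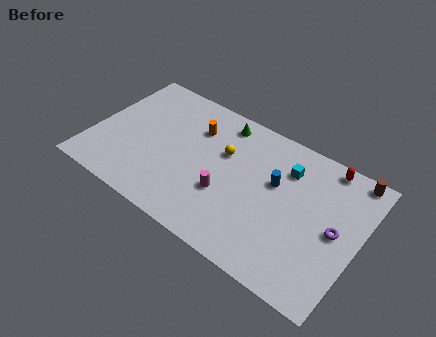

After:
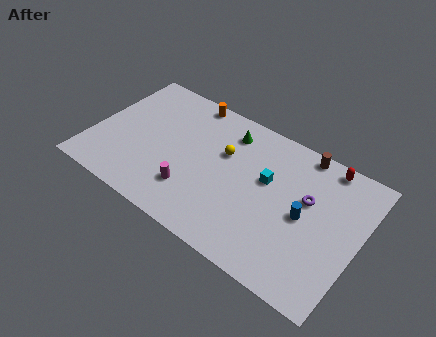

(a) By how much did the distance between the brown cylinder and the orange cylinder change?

-2.5

They were about 9.8 units apart before and 7.3 after — 2.5 units closer together.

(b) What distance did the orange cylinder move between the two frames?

2.0

From (6.0, 6.9) to (5.2, 8.7), the orange cylinder covered √(0.8² + 1.8²) ≈ 2.0 units.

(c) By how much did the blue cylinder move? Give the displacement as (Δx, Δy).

(2.0, -1.2)

The blue cylinder started near (11.3, 5.8) and ended near (13.3, 4.6).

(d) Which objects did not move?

the yellow sphere and the red capsule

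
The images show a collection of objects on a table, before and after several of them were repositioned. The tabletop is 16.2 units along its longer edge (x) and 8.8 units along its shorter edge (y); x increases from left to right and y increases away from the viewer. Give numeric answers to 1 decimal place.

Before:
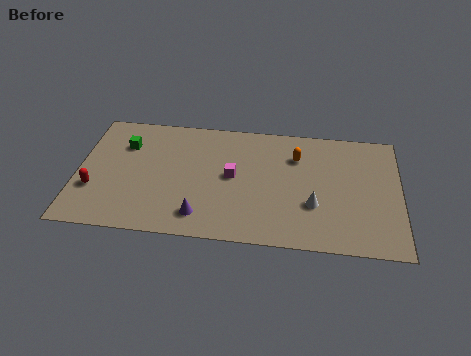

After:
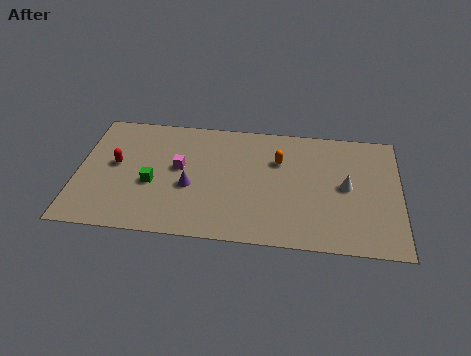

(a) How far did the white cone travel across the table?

2.2

The white cone moved from about (11.9, 3.0) to (13.5, 4.5), a distance of √(1.6² + 1.5²) ≈ 2.2.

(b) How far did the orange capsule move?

1.0

From (11.0, 6.4) to (10.1, 6.0), the orange capsule covered √(0.9² + 0.4²) ≈ 1.0 units.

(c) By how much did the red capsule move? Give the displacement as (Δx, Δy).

(1.0, 1.9)

The red capsule was at about (0.9, 2.9) and moved to about (1.9, 4.8).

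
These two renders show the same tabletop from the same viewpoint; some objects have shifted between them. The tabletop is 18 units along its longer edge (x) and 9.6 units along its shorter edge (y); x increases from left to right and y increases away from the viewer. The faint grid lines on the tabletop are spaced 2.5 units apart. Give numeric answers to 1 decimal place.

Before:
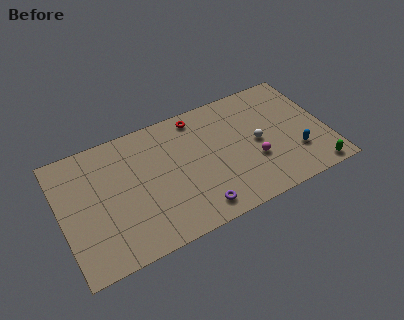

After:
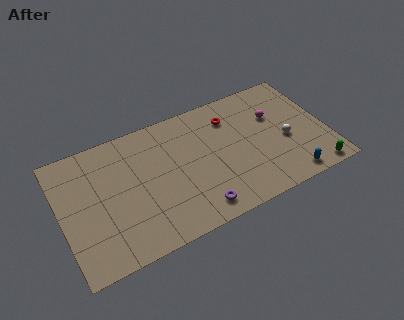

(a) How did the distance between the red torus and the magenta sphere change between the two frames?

-2.9

Before: roughly 6.0 units apart; after: 3.1. That's 2.9 units closer together.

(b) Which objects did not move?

the purple torus and the green capsule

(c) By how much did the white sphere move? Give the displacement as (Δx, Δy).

(1.9, -0.6)

From the two frames, the white sphere sits at roughly (13.3, 4.7) before and (15.2, 4.1) after.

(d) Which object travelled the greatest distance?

the magenta sphere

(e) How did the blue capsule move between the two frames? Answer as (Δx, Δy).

(-0.7, -1.7)

The blue capsule started near (15.7, 2.8) and ended near (15.0, 1.1).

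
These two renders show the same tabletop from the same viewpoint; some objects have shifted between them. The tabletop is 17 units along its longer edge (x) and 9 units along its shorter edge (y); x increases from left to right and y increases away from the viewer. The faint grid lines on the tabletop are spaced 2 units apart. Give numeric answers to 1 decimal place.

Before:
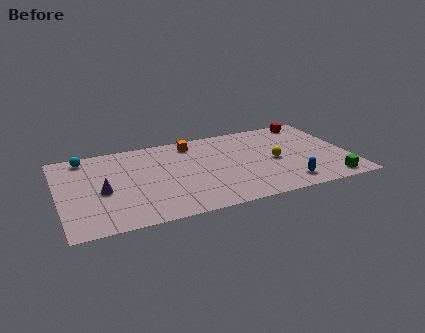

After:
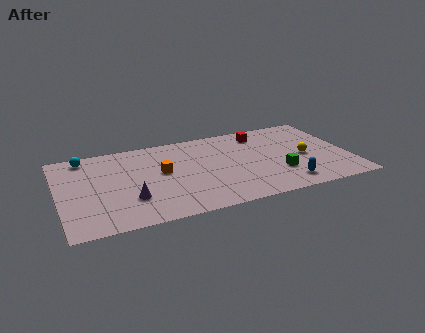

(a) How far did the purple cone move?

2.0

The purple cone was near (2.5, 4.0) before and (4.0, 2.7) after, so it travelled √(1.5² + 1.3²) ≈ 2.0 units.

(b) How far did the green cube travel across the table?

3.3

The green cube was near (15.5, 1.1) before and (12.7, 2.8) after, so it travelled √(2.8² + 1.7²) ≈ 3.3 units.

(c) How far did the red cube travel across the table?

3.2

From (15.2, 8.0) to (12.1, 7.4), the red cube covered √(3.1² + 0.6²) ≈ 3.2 units.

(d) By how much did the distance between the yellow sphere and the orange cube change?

+2.7

The distance was about 5.7 in the first image and 8.4 in the second, so they moved 2.7 units further apart.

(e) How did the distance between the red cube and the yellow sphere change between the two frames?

-0.6

They were about 4.6 units apart before and 4.0 after — 0.6 units closer together.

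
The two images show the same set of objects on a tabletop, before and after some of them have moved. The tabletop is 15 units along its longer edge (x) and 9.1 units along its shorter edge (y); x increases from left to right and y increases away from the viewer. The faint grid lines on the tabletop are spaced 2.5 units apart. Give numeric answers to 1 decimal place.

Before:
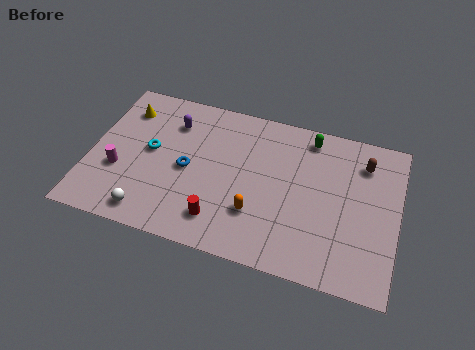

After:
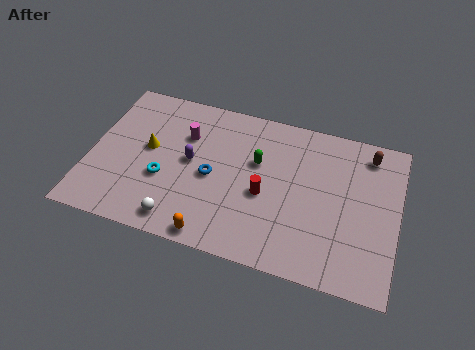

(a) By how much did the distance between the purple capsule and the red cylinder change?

-2.0

The distance was about 5.8 in the first image and 3.8 in the second, so they moved 2.0 units closer together.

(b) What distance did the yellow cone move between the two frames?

2.5

The yellow cone was near (1.4, 7.1) before and (2.8, 5.0) after, so it travelled √(1.4² + 2.1²) ≈ 2.5 units.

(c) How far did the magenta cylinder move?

4.2

The magenta cylinder was near (1.5, 3.3) before and (4.5, 6.3) after, so it travelled √(3.0² + 3.0²) ≈ 4.2 units.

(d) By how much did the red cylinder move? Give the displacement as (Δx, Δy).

(2.0, 2.1)

From the two frames, the red cylinder sits at roughly (6.6, 1.8) before and (8.6, 3.9) after.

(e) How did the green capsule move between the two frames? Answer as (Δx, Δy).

(-2.4, -2.2)

From the two frames, the green capsule sits at roughly (10.5, 7.9) before and (8.1, 5.7) after.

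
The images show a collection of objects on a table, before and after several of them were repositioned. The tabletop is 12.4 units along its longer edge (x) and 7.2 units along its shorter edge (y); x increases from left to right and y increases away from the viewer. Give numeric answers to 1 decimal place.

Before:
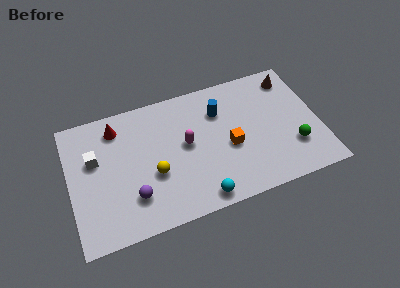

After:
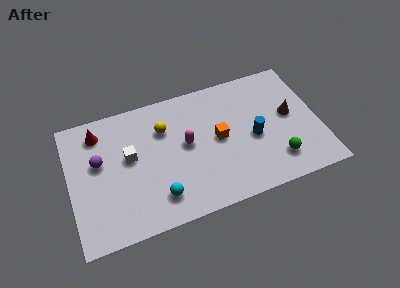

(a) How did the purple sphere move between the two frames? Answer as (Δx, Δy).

(-1.5, 2.4)

The purple sphere was at about (3.0, 1.9) and moved to about (1.5, 4.3).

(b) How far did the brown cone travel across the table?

2.1

The brown cone moved from about (11.3, 6.0) to (11.0, 3.9), a distance of √(0.3² + 2.1²) ≈ 2.1.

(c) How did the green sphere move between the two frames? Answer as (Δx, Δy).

(-0.9, -0.5)

From the two frames, the green sphere sits at roughly (11.0, 2.1) before and (10.1, 1.6) after.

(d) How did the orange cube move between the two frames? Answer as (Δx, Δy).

(-0.5, 0.6)

From the two frames, the orange cube sits at roughly (7.9, 3.1) before and (7.4, 3.7) after.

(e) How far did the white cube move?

1.7

The white cube moved from about (1.3, 4.5) to (3.0, 4.1), a distance of √(1.7² + 0.4²) ≈ 1.7.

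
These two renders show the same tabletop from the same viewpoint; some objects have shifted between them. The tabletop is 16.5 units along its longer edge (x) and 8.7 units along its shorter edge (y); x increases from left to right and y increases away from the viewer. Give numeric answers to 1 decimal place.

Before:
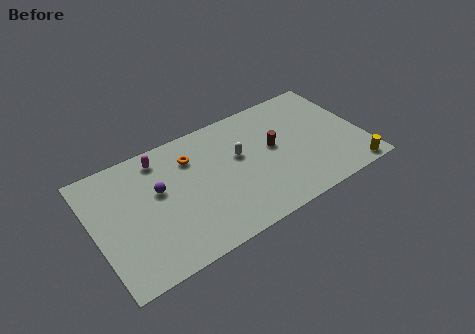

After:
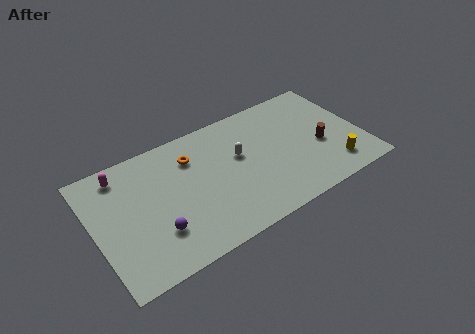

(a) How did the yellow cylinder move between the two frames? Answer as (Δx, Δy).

(-1.0, 0.9)

The yellow cylinder was at about (15.4, 0.8) and moved to about (14.4, 1.7).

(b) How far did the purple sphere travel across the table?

2.7

The purple sphere moved from about (4.0, 5.2) to (3.5, 2.5), a distance of √(0.5² + 2.7²) ≈ 2.7.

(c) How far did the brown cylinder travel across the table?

3.0

From (11.1, 4.8) to (13.9, 3.6), the brown cylinder covered √(2.8² + 1.2²) ≈ 3.0 units.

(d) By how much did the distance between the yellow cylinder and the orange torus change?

-1.3

The distance was about 10.8 in the first image and 9.5 in the second, so they moved 1.3 units closer together.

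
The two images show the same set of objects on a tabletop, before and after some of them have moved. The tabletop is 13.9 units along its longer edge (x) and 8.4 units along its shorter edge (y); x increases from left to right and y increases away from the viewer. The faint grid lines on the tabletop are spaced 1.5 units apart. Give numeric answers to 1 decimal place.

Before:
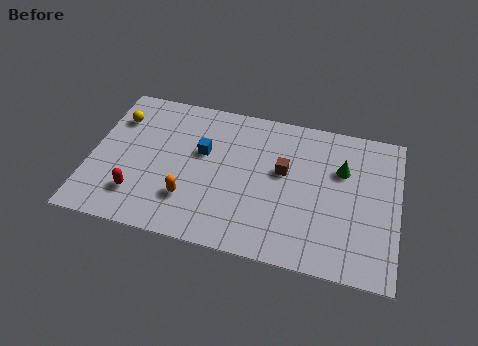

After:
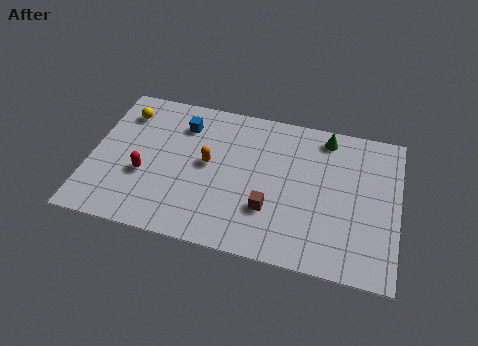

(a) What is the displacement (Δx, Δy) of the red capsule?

(0.2, 1.2)

The red capsule started near (2.3, 2.0) and ended near (2.5, 3.2).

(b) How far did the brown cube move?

2.4

The brown cube moved from about (8.7, 4.9) to (8.2, 2.6), a distance of √(0.5² + 2.3²) ≈ 2.4.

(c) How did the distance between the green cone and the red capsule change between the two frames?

-0.7

Before: roughly 9.7 units apart; after: 9.0. That's 0.7 units closer together.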